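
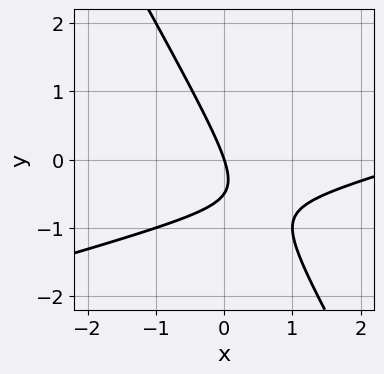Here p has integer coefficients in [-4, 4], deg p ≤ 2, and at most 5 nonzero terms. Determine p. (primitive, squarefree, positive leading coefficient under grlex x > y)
(a) The degree is 2 — the shape is more complex than any degree-1 curve.
(b) Against the integer gridlines: it crosses the x-axis at the gridline x = 0; one y-axis crossing is at y = 0.
(c) The integer polynomial consistent with all of this is the stated p.

x^2 - 3*x*y - 2*y^2 - 3*x - y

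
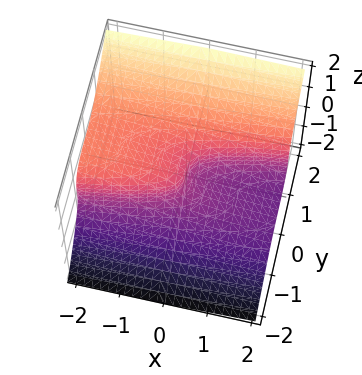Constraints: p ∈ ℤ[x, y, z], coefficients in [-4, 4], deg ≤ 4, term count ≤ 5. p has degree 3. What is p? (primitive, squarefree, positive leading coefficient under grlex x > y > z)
3*y^3 - 3*z^3 - x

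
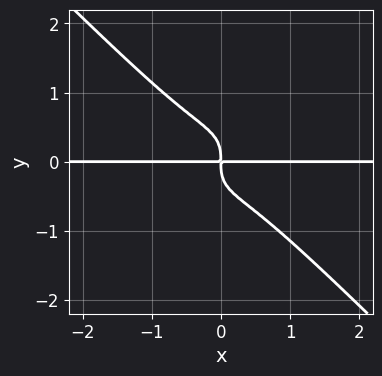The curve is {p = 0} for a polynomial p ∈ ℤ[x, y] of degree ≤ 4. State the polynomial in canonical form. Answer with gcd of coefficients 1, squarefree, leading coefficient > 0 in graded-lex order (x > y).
(a) deg p = 4. No degree-3 curve has this shape.
(b) Checking where it meets the axes: the visible x-axis segment lies entirely on the curve.
(c) Fitting integer coefficients to these (and the overall shape) gives p.

2*x^3*y + 2*y^4 + x*y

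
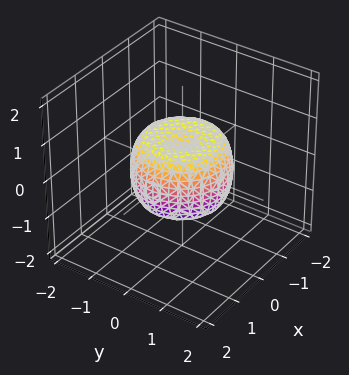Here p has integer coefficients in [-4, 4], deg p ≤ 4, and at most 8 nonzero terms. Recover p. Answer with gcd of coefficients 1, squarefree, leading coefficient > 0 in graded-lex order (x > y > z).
2*x^4 + 4*x^2*y^2 + 2*y^4 - 2*x^2 - 2*y^2 + 2*z^2 - 1

deg p = 4. A generic line meets the surface in up to 4 points.
By symmetry, the surface is invariant under rotation about z: p = q(x² + y², z).
Reading off the gridlines: a circular section at z = 0 has radius between 1 and 2.
Solving for integer coefficients yields p as stated.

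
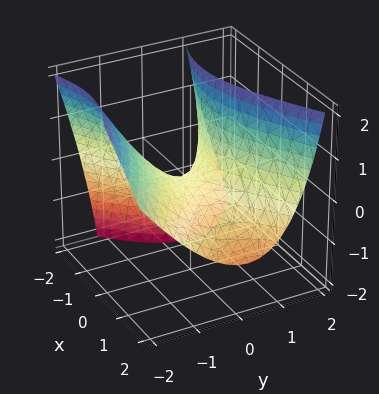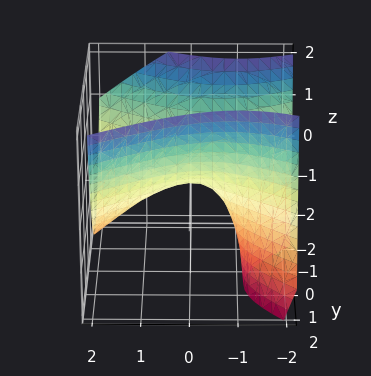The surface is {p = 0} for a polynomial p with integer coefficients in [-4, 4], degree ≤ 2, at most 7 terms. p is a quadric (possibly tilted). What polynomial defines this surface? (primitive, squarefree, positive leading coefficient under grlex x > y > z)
First, deg p = 2. No degree-1 surface has this shape.
Next, checking where it meets the axes: it crosses the x-axis at the gridline x = 0; one y-axis crossing is at y = 0; it crosses the z-axis at the gridline z = 0.
Finally, solving for integer coefficients yields p as stated.

x^2 + x*z - 2*y^2 - y*z + 2*z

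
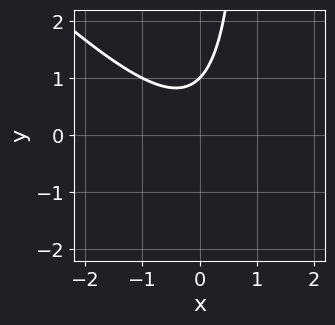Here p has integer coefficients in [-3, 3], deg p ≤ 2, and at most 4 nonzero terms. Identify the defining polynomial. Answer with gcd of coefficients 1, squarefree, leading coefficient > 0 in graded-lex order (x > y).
(a) The degree is 2 — the shape is more complex than any degree-1 curve.
(b) Observable constraints: one y-axis crossing is at y = 1; the curve avoids every integer x-axis point in the box.
(c) Matching integer coefficients to the picture gives p.

x^2 + x*y - y + 1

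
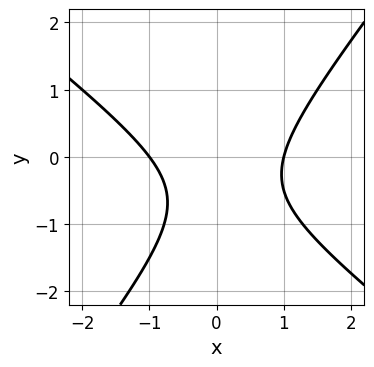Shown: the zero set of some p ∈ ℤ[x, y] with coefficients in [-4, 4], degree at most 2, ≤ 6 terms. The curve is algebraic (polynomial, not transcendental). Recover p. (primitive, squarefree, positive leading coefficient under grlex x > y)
2*x^2 + x*y - 2*y^2 - 2*y - 2

First, degree: a generic line meets the curve in up to 2 points, so deg p = 2.
Next, reading off the gridlines: among the integer gridlines, it crosses the x-axis at x ∈ {-1, 1}; the curve avoids every integer y-axis point in the box.
Finally, matching integer coefficients to the picture gives p.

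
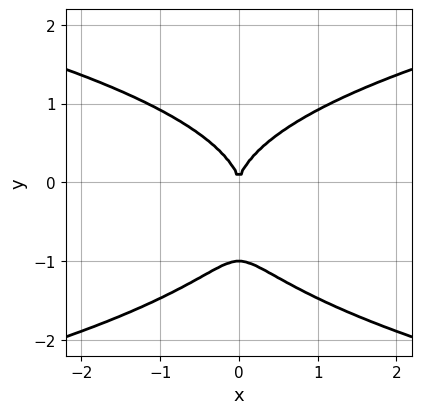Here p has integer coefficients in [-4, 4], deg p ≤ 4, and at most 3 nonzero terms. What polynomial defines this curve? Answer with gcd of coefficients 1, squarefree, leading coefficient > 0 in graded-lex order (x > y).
First, the degree is 4 — the shape is more complex than any degree-3 curve.
Then, symmetries: it's symmetric under x → −x, forcing even powers of x.
Next, against the integer gridlines: it crosses the x-axis at the gridline x = 0; the y-axis gridline crossings are at y ∈ {-1, 0}.
Finally, fitting integer coefficients to these (and the overall shape) gives p.

2*y^4 + 2*y^3 - 3*x^2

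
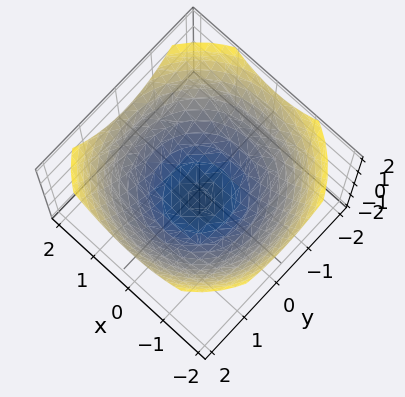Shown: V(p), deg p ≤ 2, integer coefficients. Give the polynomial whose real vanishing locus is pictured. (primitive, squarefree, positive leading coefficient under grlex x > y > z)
x^2 + y^2 - 2*z - 2

Degree: the shape is more complex than any degree-1 surface, so deg p = 2.
By symmetry, the z-axis is an axis of rotation, so x and y enter only as x² + y².
From the visible intercepts: a circular section at z = 0 has radius between 1 and 2; one z-axis crossing is at z = -1.
The integer polynomial consistent with all of this is the stated p.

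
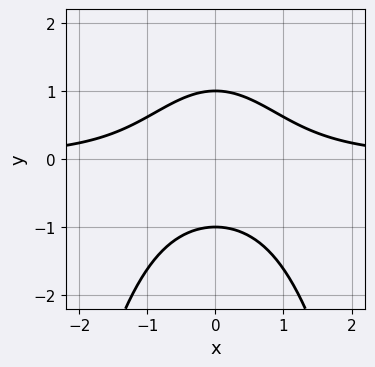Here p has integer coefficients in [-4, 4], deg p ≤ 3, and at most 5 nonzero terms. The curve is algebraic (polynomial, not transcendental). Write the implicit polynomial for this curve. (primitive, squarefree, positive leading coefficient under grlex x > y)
x^2*y + y^2 - 1

1. The degree is 3 — no degree-2 curve has this shape.
2. Symmetries: the x ↦ −x reflection is a symmetry, so x appears only in even powers.
3. Checking where it meets the axes: the curve avoids every integer x-axis point in the box; the y-axis gridline crossings are at y ∈ {-1, 1}.
4. The integer polynomial consistent with all of this is the stated p.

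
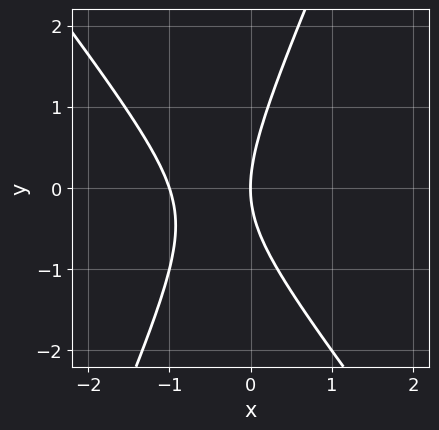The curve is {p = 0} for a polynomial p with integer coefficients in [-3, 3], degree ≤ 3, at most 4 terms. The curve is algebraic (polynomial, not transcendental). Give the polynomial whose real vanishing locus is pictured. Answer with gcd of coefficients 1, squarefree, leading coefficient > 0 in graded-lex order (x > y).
3*x^2 + x*y - y^2 + 3*x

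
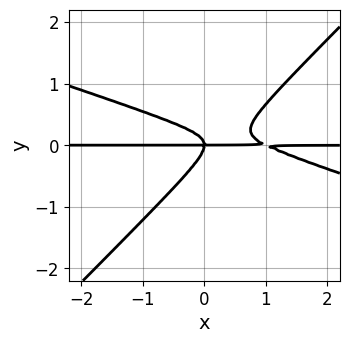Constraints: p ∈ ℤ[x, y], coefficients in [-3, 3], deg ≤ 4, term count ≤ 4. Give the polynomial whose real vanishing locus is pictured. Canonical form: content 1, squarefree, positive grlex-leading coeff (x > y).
x^2*y + 2*x*y^2 - 3*y^3 - x*y

1. Degree: the shape is more complex than any degree-2 curve, so deg p = 3.
2. Reading off the gridlines: it meets the y-axis at y = 0 (among the integer gridlines); the visible x-axis segment lies entirely on the curve.
3. These observations pin down the coefficients.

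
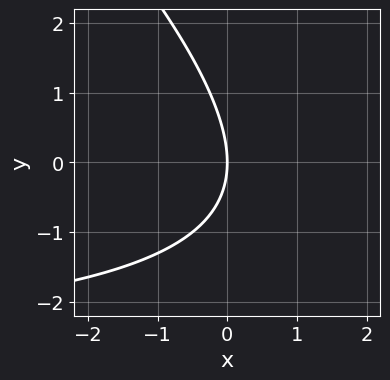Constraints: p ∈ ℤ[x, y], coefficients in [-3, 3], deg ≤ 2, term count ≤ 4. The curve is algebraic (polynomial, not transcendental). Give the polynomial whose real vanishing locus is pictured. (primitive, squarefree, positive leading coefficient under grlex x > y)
(a) The degree is 2 — no degree-1 curve has this shape.
(b) From the axis intercepts and sections: one y-axis crossing is at y = 0; it meets the x-axis at x = 0 (among the integer gridlines).
(c) Matching integer coefficients to the picture gives p.

x*y + y^2 + 3*x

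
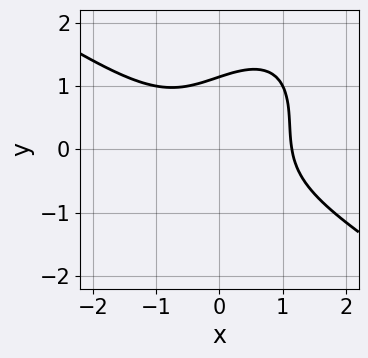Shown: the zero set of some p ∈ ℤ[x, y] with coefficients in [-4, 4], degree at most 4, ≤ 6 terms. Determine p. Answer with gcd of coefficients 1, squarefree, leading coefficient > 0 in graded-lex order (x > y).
2*x^3 + x^2*y - 2*x*y^2 + 2*y^3 - 3

deg p = 3.
The integer polynomial consistent with all of this is the stated p.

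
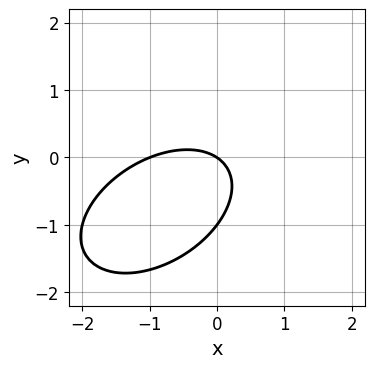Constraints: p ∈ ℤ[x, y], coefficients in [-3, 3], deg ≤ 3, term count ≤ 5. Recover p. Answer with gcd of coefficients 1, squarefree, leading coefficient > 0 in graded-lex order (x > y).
First, the degree is 2 — no degree-1 curve has this shape.
Next, from the axis intercepts and sections: the x-axis gridline crossings are at x ∈ {-1, 0}; among the integer gridlines, it crosses the y-axis at y ∈ {-1, 0}.
Finally, solving for integer coefficients yields p as stated.

2*x^2 - 2*x*y + 3*y^2 + 2*x + 3*y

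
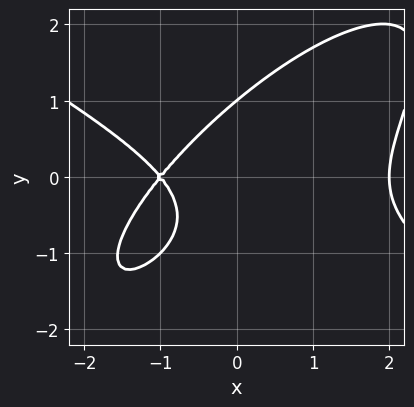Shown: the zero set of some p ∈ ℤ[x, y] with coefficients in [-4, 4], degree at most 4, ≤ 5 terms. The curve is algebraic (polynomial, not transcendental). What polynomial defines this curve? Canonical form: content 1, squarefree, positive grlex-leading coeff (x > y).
1. The degree is 3 — a generic line meets the curve in up to 3 points.
2. From the axis intercepts and sections: one y-axis crossing is at y = 1; the x-axis gridline crossings are at x ∈ {-1, 2}.
3. These observations pin down the coefficients.

x^3 - 2*x*y^2 + 2*y^3 - 3*x - 2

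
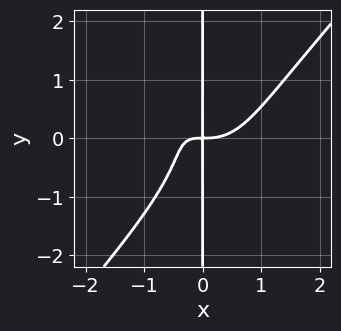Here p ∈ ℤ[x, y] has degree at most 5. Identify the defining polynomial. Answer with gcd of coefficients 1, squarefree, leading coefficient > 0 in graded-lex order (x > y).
First, degree: no degree-3 curve has this shape, so deg p = 4.
Next, against the integer gridlines: the visible y-axis segment lies entirely on the curve.
Finally, putting this together gives p.

3*x^4 - 2*x*y^3 - 3*x^2*y - 2*x*y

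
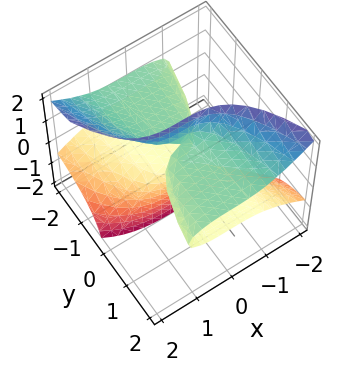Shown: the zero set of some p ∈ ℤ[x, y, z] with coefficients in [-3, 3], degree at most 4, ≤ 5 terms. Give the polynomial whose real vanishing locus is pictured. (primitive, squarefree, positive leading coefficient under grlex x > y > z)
1. Degree: a generic line meets the surface in up to 3 points, so deg p = 3.
2. Observable constraints: every point of the y-axis in the box is on the surface; it crosses the x-axis at the gridline x = 0; every point of the z-axis in the box is on the surface.
3. Fitting integer coefficients to these (and the overall shape) gives p.

x^3 + 3*y*z^2 - 3*y*z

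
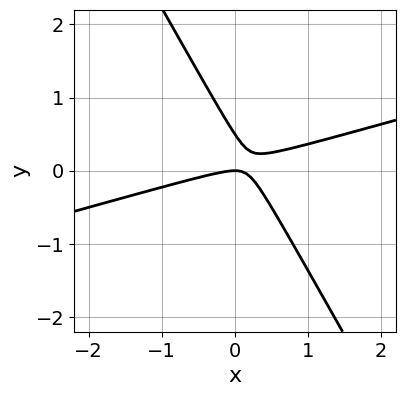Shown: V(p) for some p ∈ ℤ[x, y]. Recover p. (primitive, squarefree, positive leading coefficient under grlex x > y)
The degree is 2 — no degree-1 curve has this shape.
Checking where it meets the axes: it meets the y-axis at y = 0 (among the integer gridlines); one x-axis crossing is at x = 0.
Together with the visible shape, these determine p as stated.

x^2 - 3*x*y - 2*y^2 + y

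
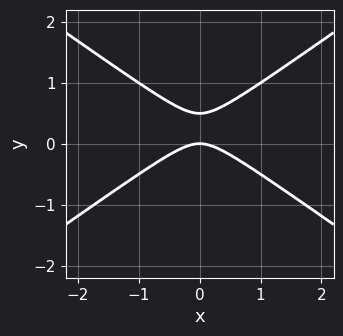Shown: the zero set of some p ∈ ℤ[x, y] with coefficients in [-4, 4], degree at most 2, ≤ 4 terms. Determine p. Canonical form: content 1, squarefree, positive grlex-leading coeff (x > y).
x^2 - 2*y^2 + y

deg p = 2. The shape is more complex than any degree-1 curve.
Symmetries: the x ↦ −x reflection is a symmetry, so x appears only in even powers.
From the axis intercepts and sections: it meets the x-axis at x = 0 (among the integer gridlines); it crosses the y-axis at the gridline y = 0.
Assembling these constraints gives the stated polynomial.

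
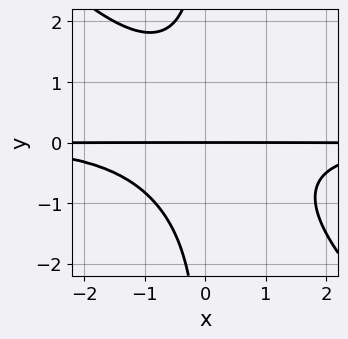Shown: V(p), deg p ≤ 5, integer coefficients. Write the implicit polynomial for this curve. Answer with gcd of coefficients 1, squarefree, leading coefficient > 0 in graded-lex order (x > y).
1. deg p = 4.
2. Against the integer gridlines: the visible x-axis segment lies entirely on the curve; it crosses the y-axis at the gridline y = 0.
3. Solving for integer coefficients yields p as stated.

2*x^2*y^2 + 2*x*y^3 + 3*y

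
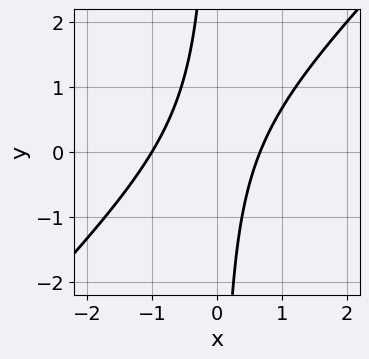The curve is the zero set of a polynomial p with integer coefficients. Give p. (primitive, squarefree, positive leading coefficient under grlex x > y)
(a) deg p = 2.
(b) Against the integer gridlines: it crosses the x-axis at the gridline x = -1; no y-intercept at any integer in the box.
(c) Assembling these constraints gives the stated polynomial.

3*x^2 - 3*x*y + x - 2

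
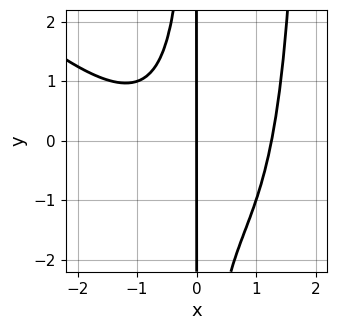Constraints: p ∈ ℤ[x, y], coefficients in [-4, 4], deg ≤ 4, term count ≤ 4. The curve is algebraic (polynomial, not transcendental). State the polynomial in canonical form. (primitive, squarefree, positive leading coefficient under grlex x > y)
x^4 + x^3*y - 2*x^2*y - 2*x

(a) deg p = 4. A generic line meets the curve in up to 4 points.
(b) Reading off the gridlines: one x-axis crossing is at x = 0; the visible y-axis segment lies entirely on the curve.
(c) The integer polynomial consistent with all of this is the stated p.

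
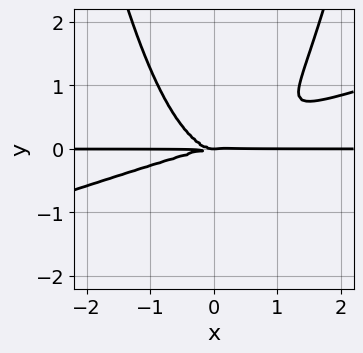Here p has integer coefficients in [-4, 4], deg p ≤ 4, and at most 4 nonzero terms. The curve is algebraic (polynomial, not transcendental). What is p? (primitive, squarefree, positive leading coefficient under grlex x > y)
(a) The degree is 4 — the shape is more complex than any degree-3 curve.
(b) From the visible intercepts: it meets the y-axis at y = 0 (among the integer gridlines); the visible x-axis segment lies entirely on the curve.
(c) Assembling these constraints gives the stated polynomial.

x^3*y - 3*x^2*y^2 + 3*y^3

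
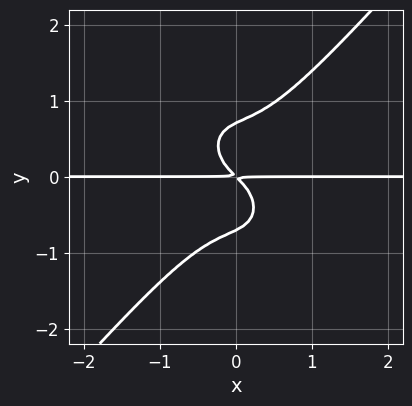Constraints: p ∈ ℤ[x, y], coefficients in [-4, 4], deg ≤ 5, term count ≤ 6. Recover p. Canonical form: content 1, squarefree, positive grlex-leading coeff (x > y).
First, degree: no degree-3 curve has this shape, so deg p = 4.
Next, from the axis intercepts and sections: the visible x-axis segment lies entirely on the curve.
Finally, the integer polynomial consistent with all of this is the stated p.

3*x^3*y - 2*y^4 + x*y + y^2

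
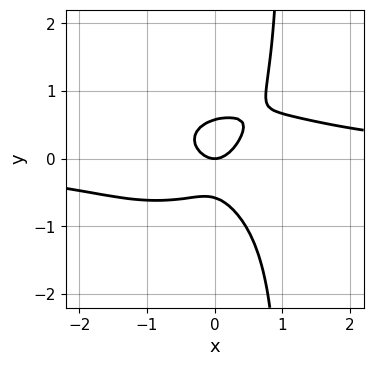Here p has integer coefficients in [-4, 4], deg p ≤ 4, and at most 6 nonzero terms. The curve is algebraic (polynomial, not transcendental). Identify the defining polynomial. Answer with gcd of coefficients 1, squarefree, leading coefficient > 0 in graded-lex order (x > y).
First, degree: the shape is more complex than any degree-3 curve, so deg p = 4.
Next, from the axis intercepts and sections: it crosses the y-axis at the gridline y = 0; it crosses the x-axis at the gridline x = 0.
Finally, putting this together gives p.

2*x^3*y + 3*x*y^3 - 3*y^3 - 2*x^2 + y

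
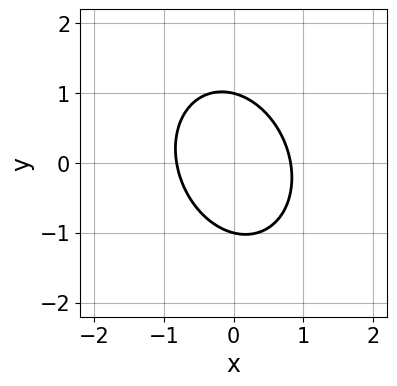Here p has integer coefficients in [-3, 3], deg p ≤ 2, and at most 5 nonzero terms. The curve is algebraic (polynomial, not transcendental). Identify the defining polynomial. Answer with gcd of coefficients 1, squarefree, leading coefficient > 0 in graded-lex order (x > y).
3*x^2 + x*y + 2*y^2 - 2

Degree: a generic line meets the curve in up to 2 points, so deg p = 2.
Reading off the gridlines: among the integer gridlines, it crosses the y-axis at y ∈ {-1, 1}.
The integer polynomial consistent with all of this is the stated p.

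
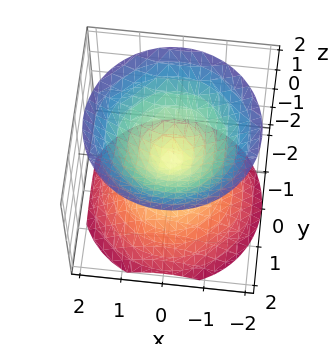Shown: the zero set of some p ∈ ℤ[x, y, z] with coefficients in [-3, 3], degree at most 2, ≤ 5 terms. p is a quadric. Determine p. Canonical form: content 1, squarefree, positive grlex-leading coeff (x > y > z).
x^2 + y^2 - z^2

(a) I count 2 distinct pieces.
(b) deg p = 2.
(c) Symmetries: the z ↦ −z reflection is a symmetry, so z appears only in even powers; every cross-section ⟂ z is a circle, so x, y appear only via x² + y².
(d) Observable constraints: a circular section at z = -1 has radius exactly 1; one x-axis crossing is at x = 0; it crosses the z-axis at the gridline z = 0.
(e) Fitting integer coefficients to these (and the overall shape) gives p.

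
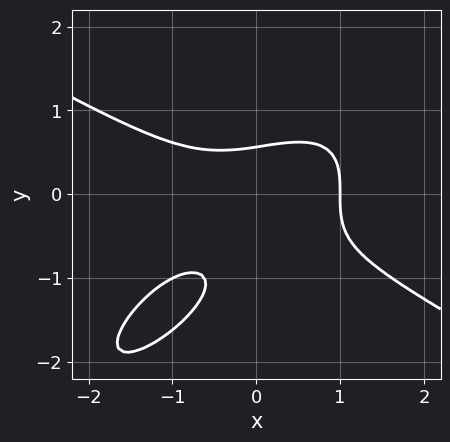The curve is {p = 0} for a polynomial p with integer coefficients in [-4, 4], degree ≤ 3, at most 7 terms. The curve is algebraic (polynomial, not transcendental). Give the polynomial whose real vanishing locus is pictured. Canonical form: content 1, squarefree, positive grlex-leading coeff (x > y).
x^3 - 2*x*y^2 + 2*y^3 + 2*y^2 - 1

First, degree: the shape is more complex than any degree-2 curve, so deg p = 3.
Next, checking where it meets the axes: it crosses the x-axis at the gridline x = 1.
Finally, matching integer coefficients to the picture gives p.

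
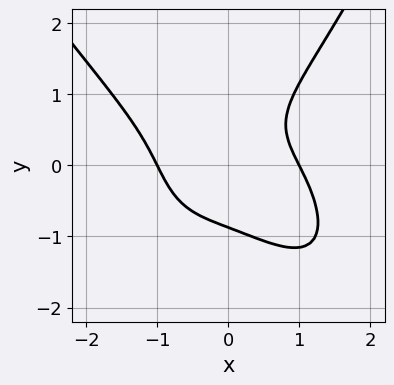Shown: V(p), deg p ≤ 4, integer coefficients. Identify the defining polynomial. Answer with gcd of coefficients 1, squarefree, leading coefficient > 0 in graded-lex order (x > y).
2*x^4 + x^3*y - 3*y^3 + 3*x*y - 2

deg p = 4.
Reading off the gridlines: among the integer gridlines, it crosses the x-axis at x ∈ {-1, 1}.
Fitting integer coefficients to these (and the overall shape) gives p.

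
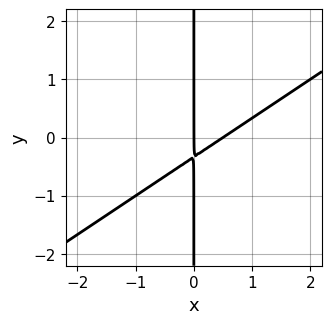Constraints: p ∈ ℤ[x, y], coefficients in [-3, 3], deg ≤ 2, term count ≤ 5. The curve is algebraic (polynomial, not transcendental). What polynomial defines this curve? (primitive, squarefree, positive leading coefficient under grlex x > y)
2*x^2 - 3*x*y - x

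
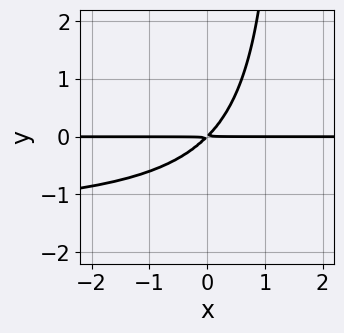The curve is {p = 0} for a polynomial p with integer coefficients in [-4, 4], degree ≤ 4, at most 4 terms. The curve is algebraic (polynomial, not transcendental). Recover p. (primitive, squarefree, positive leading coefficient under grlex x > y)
2*x*y^2 + 3*x*y - 3*y^2

The degree is 3 — no degree-2 curve has this shape.
From the visible intercepts: the visible x-axis segment lies entirely on the curve.
Matching integer coefficients to the picture gives p.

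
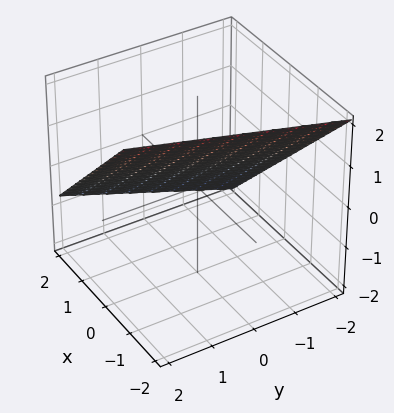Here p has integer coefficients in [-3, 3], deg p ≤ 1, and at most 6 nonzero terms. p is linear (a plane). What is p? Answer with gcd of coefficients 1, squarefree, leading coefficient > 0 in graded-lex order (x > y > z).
3*x - y + 3*z - 2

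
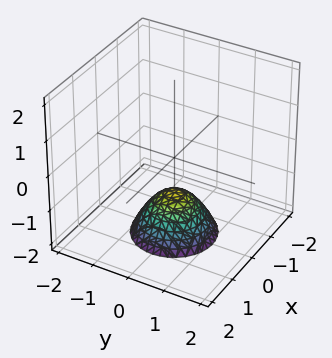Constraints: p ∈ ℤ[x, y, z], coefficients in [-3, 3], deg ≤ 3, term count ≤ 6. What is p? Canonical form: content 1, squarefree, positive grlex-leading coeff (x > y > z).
First, the degree is 2 — no degree-1 surface has this shape.
Next, by symmetry, the z-axis is an axis of rotation, so x and y enter only as x² + y².
Then, from the axis intercepts and sections: the surface avoids every integer y-axis point in the box; no x-intercept at any integer in the box; it meets the z-axis at z = -1 (among the integer gridlines).
Finally, fitting integer coefficients to these (and the overall shape) gives p.

x^2 + y^2 + z + 1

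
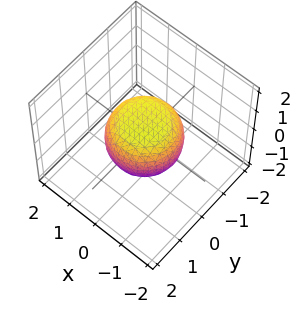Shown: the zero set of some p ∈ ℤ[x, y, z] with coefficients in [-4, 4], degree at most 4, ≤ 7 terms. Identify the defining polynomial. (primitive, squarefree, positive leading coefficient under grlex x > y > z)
(a) deg p = 4. A generic line meets the surface in up to 4 points.
(b) Symmetries: every cross-section ⟂ z is a circle, so x, y appear only via x² + y².
(c) Checking where it meets the axes: a circular section at z = 0 has radius between 1 and 2.
(d) Fitting integer coefficients to these (and the overall shape) gives p.

2*x^4 + 4*x^2*y^2 + 2*y^4 - x^2 - y^2 + 3*z^2 - 2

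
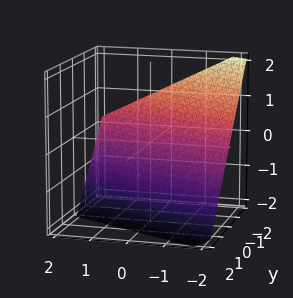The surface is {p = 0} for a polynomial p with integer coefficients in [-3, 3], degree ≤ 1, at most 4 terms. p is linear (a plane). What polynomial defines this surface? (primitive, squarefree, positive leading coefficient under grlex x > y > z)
The degree is 1 — every cross-section is a straight line — this is a plane.
Against the integer gridlines: it meets the y-axis at y = -1 (among the integer gridlines); it meets the z-axis at z = -1 (among the integer gridlines); it meets the x-axis at x = -2 (among the integer gridlines).
Solving for integer coefficients yields p as stated.

x + 2*y + 2*z + 2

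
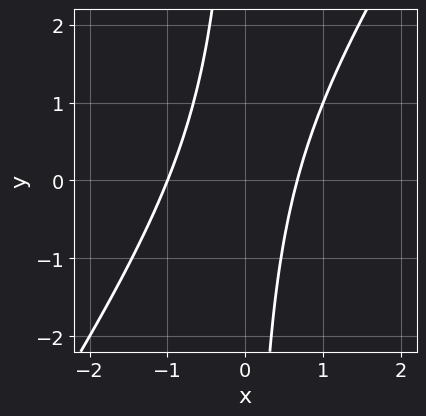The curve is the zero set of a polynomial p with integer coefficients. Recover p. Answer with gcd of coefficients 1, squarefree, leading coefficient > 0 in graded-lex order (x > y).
1. deg p = 2.
2. From the axis intercepts and sections: it crosses the x-axis at the gridline x = -1; no y-intercept at any integer in the box.
3. Putting this together gives p.

3*x^2 - 2*x*y + x - 2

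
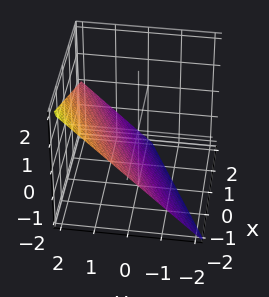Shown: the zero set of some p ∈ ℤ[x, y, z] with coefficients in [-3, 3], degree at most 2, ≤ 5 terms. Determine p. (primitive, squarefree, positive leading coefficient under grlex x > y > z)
x - 2*y + 2*z + 2

First, degree: the surface is flat (a plane), so deg p = 1.
Then, from the visible intercepts: it crosses the z-axis at the gridline z = -1; it meets the y-axis at y = 1 (among the integer gridlines).
Finally, assembling these constraints gives the stated polynomial. Check: (-2, 0, 0) on the x-axis lies on the surface, and p(-2, 0, 0) = 0. ✓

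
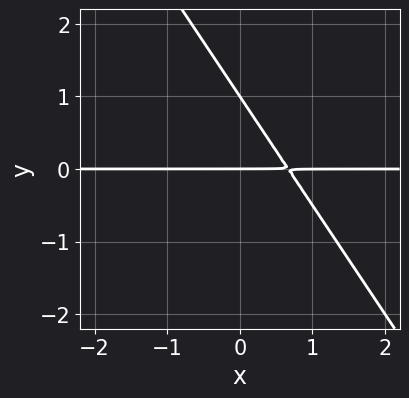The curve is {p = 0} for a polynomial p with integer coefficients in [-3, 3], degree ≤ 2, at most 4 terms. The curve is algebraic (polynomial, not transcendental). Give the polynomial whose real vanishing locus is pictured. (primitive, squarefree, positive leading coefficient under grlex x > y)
(a) The degree is 2 — the shape is more complex than any degree-1 curve.
(b) Reading off the gridlines: among the integer gridlines, it crosses the y-axis at y ∈ {0, 1}; every point of the x-axis in the box is on the curve.
(c) Fitting integer coefficients to these (and the overall shape) gives p.

3*x*y + 2*y^2 - 2*y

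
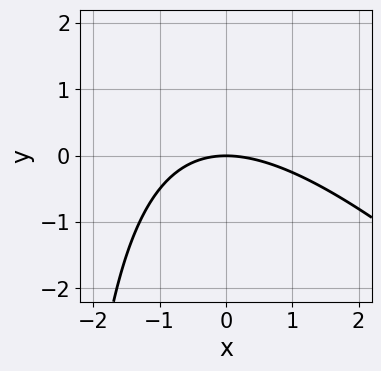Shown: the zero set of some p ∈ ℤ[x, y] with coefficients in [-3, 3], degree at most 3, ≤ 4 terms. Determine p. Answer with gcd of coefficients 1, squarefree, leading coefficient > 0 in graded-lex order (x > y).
1. Degree: no degree-1 curve has this shape, so deg p = 2.
2. From the axis intercepts and sections: one x-axis crossing is at x = 0; one y-axis crossing is at y = 0.
3. Together with the visible shape, these determine p as stated.

x^2 + x*y + 3*y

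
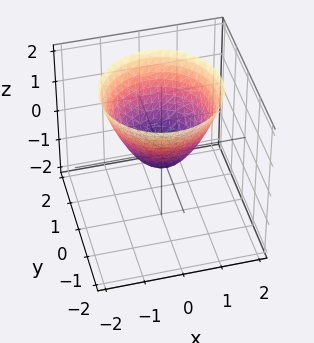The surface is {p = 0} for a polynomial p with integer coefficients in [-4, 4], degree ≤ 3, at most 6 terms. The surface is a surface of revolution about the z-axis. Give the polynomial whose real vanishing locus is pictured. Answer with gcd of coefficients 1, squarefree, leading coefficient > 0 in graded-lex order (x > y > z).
3*x^2 + 3*y^2 - 3*z - 1

First, deg p = 2.
Then, by symmetry, every cross-section ⟂ z is a circle, so x, y appear only via x² + y².
Then, from the axis intercepts and sections: a circular section at z = 1 has radius between 1 and 2.
Finally, the integer polynomial consistent with all of this is the stated p.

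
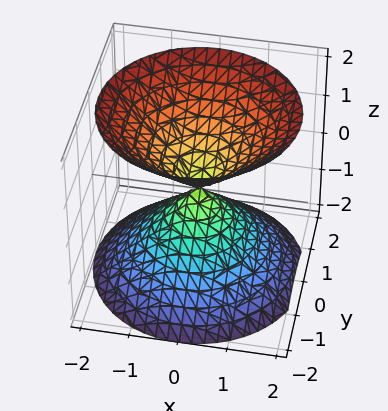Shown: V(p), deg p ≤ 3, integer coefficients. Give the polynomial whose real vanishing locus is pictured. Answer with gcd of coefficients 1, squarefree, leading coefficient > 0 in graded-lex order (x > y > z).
First, the picture has 2 separate pieces.
Then, degree: two nappes meeting at a single point; a quadric, so deg p = 2.
Next, symmetries: the z ↦ −z reflection is a symmetry, so z appears only in even powers; the z-axis is an axis of rotation, so x and y enter only as x² + y².
Then, reading off the gridlines: one z-axis crossing is at z = 0; a circular section at z = 1 has radius exactly 1.
Finally, fitting integer coefficients to these (and the overall shape) gives p.

x^2 + y^2 - z^2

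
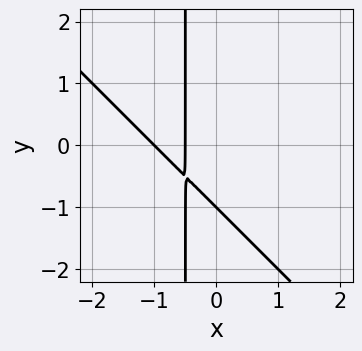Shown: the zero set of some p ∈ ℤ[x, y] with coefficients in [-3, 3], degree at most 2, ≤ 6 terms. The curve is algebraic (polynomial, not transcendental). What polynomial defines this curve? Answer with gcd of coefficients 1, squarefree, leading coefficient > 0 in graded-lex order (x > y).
First, deg p = 2. A generic line meets the curve in up to 2 points.
Next, against the integer gridlines: it meets the y-axis at y = -1 (among the integer gridlines); one x-axis crossing is at x = -1.
Finally, the integer polynomial consistent with all of this is the stated p.

2*x^2 + 2*x*y + 3*x + y + 1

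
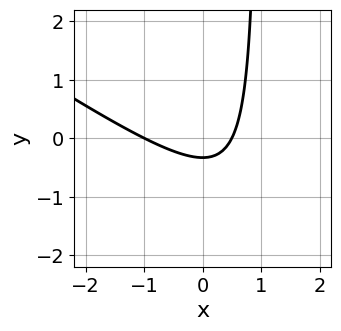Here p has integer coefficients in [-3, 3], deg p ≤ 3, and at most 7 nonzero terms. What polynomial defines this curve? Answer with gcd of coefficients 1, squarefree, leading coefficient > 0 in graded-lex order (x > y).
2*x^2 + 3*x*y + x - 3*y - 1

1. deg p = 2.
2. Against the integer gridlines: it meets the x-axis at x = -1 (among the integer gridlines).
3. Assembling these constraints gives the stated polynomial.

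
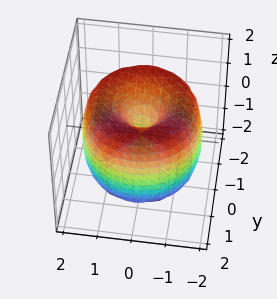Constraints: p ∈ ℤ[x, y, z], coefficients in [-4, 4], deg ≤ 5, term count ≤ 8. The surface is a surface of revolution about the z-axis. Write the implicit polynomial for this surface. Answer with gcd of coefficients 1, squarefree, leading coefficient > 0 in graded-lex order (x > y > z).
(a) The degree is 4 — no degree-3 surface has this shape.
(b) Symmetries: the surface is invariant under rotation about z: p = q(x² + y², z).
(c) Reading off the gridlines: one z-axis crossing is at z = 0; it meets the y-axis at y = 0 (among the integer gridlines).
(d) Fitting integer coefficients to these (and the overall shape) gives p.

x^4 + 2*x^2*y^2 + y^4 - 3*x^2 - 3*y^2 + z^2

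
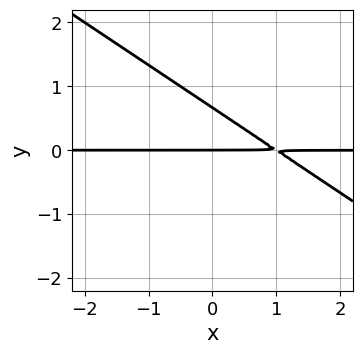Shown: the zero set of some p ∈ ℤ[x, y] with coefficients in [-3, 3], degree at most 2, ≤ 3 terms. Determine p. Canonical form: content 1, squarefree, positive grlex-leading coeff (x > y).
2*x*y + 3*y^2 - 2*y

(a) Degree: the shape is more complex than any degree-1 curve, so deg p = 2.
(b) Reading off the gridlines: the visible x-axis segment lies entirely on the curve; it crosses the y-axis at the gridline y = 0.
(c) These observations pin down the coefficients.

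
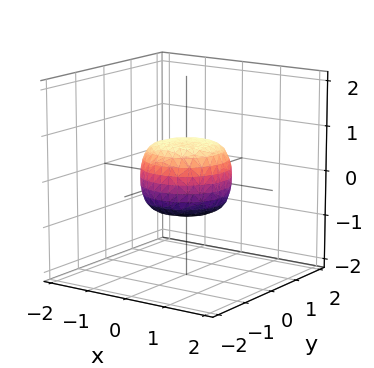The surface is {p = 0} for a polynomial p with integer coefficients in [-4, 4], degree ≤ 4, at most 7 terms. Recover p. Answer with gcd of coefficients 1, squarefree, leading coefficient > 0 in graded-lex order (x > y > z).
2*x^4 + 4*x^2*y^2 + 2*y^4 - x^2 - y^2 + 2*z^2 - 1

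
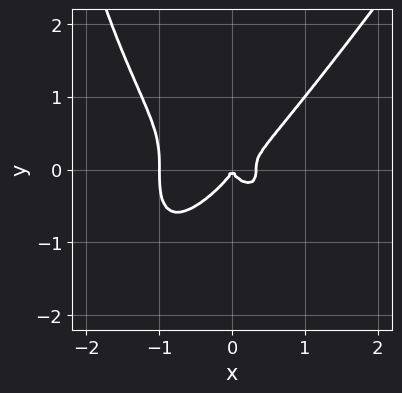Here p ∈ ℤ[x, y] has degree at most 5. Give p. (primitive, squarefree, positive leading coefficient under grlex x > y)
3*x^4 - x*y^3 + 2*x^3 - 3*y^3 - x^2

deg p = 4. No degree-3 curve has this shape.
From the visible intercepts: the x-axis gridline crossings are at x ∈ {-1, 0}; it meets the y-axis at y = 0 (among the integer gridlines).
Assembling these constraints gives the stated polynomial.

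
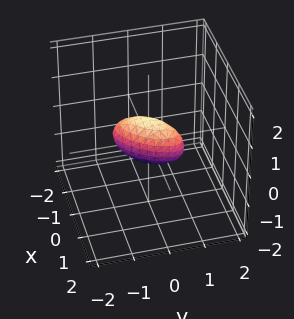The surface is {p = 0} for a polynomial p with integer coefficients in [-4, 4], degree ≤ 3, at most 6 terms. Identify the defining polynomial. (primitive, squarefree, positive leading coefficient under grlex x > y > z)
3*x^2 - 3*x*y + 2*y^2 + 2*z^2 - 1

1. deg p = 2.
2. Solving for integer coefficients yields p as stated.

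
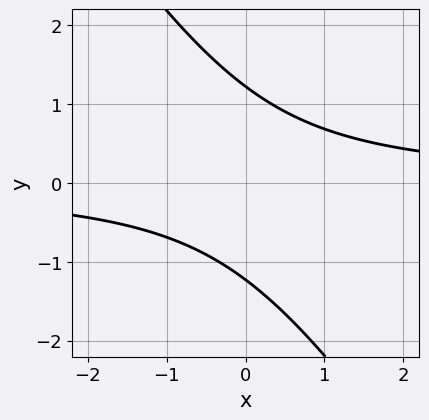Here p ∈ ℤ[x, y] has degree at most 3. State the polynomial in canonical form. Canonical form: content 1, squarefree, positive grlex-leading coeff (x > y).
Degree: a generic line meets the curve in up to 2 points, so deg p = 2.
Against the integer gridlines: it misses every integer gridline on the x-axis.
Matching integer coefficients to the picture gives p.

3*x*y + 2*y^2 - 3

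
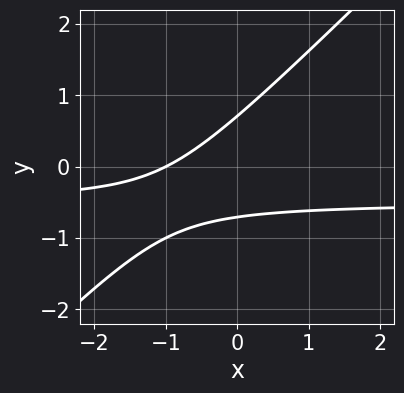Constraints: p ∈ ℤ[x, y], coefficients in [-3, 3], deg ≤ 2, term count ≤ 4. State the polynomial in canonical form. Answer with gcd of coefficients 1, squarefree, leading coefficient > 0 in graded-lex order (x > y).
2*x*y - 2*y^2 + x + 1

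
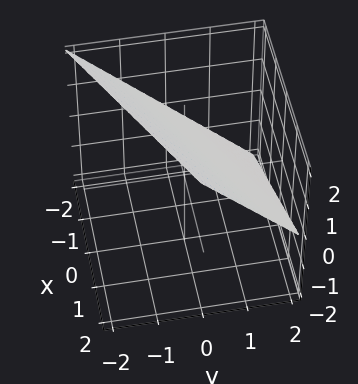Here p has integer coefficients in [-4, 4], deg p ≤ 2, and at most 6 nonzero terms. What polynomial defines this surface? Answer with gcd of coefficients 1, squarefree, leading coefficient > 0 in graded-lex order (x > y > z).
First, the degree is 1 — every cross-section is a straight line — this is a plane.
Next, reading off the gridlines: it meets the x-axis at x = -2 (among the integer gridlines); one z-axis crossing is at z = 1; one y-axis crossing is at y = 1.
Finally, the integer polynomial consistent with all of this is the stated p.

x - 2*y - 2*z + 2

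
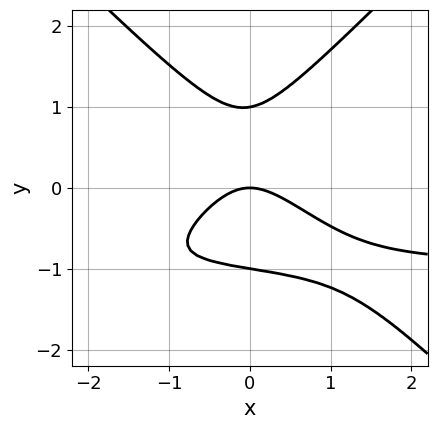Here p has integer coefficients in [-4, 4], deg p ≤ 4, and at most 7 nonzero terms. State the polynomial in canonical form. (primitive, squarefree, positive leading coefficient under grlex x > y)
(a) The degree is 3 — the shape is more complex than any degree-2 curve.
(b) From the axis intercepts and sections: it crosses the x-axis at the gridline x = 0; among the integer gridlines, it crosses the y-axis at y ∈ {-1, 0, 1}.
(c) Matching integer coefficients to the picture gives p.

3*x^2*y - 3*y^3 + 3*x^2 + x*y + 3*y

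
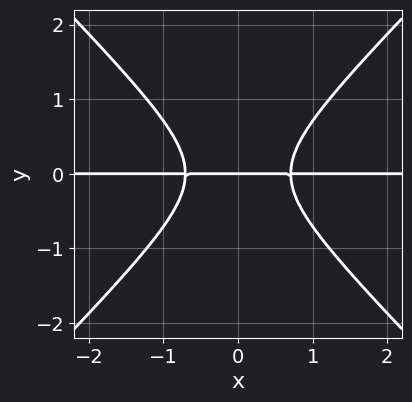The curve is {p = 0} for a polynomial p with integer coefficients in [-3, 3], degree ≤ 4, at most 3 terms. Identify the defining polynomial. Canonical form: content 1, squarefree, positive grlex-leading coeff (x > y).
The degree is 3 — the shape is more complex than any degree-2 curve.
Symmetries: the x ↦ −x reflection is a symmetry, so x appears only in even powers.
Checking where it meets the axes: it crosses the y-axis at the gridline y = 0; every point of the x-axis in the box is on the curve.
Solving for integer coefficients yields p as stated.

2*x^2*y - 2*y^3 - y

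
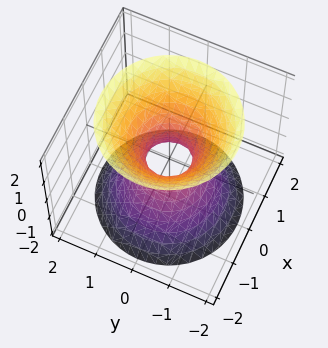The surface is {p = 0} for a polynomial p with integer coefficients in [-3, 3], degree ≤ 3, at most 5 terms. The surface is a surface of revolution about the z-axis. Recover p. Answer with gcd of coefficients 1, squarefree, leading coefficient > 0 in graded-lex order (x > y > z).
(a) Degree: a generic line meets the surface in up to 2 points, so deg p = 2.
(b) By symmetry, the surface is invariant under rotation about z: p = q(x² + y², z).
(c) Reading off the gridlines: no z-intercept at any integer in the box; a circular section at z = 0 has radius between 0 and 1.
(d) Solving for integer coefficients yields p as stated.

3*x^2 + 3*y^2 - 2*z^2 - 1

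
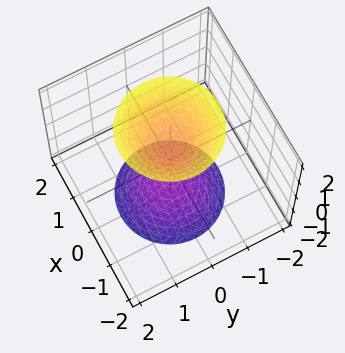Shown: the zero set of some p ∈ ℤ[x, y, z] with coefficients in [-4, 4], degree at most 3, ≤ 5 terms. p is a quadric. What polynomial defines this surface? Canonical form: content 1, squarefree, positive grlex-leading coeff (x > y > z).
2*x^2 + 2*y^2 - z^2 + 1

1. The picture has 2 separate pieces. Treating them together as one polynomial.
2. deg p = 2. Two sheets facing apart; a quadric.
3. Symmetries: the z ↦ −z reflection is a symmetry, so z appears only in even powers; the surface is invariant under rotation about z: p = q(x² + y², z).
4. Checking where it meets the axes: the z-axis gridline crossings are at z ∈ {-1, 1}; no x-intercept at any integer in the box; the surface avoids every integer y-axis point in the box; a circular section at z = 2 has radius between 1 and 2.
5. Fitting integer coefficients to these (and the overall shape) gives p.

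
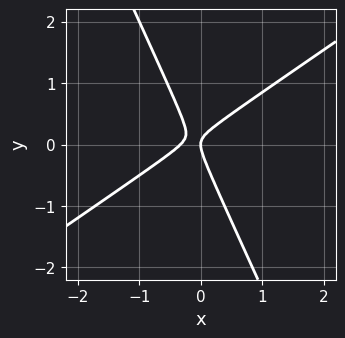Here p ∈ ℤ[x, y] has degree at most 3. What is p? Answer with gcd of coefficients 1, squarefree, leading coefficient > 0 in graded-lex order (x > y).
3*x^2 - 3*x*y - 2*y^2 + x

1. The degree is 2 — a generic line meets the curve in up to 2 points.
2. From the visible intercepts: it crosses the x-axis at the gridline x = 0; one y-axis crossing is at y = 0.
3. The integer polynomial consistent with all of this is the stated p.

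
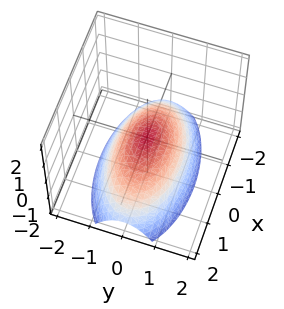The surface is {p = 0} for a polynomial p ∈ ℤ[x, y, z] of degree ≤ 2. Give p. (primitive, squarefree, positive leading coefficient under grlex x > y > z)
First, the degree is 2 — a paraboloid; a quadric.
Then, symmetries: mirror symmetry x ↦ −x ⇒ only even powers of x; the y ↦ −y reflection is a symmetry, so y appears only in even powers.
Then, against the integer gridlines: one z-axis crossing is at z = 0; it crosses the y-axis at the gridline y = 0.
Finally, these observations pin down the coefficients.

x^2 + 3*y^2 + 3*z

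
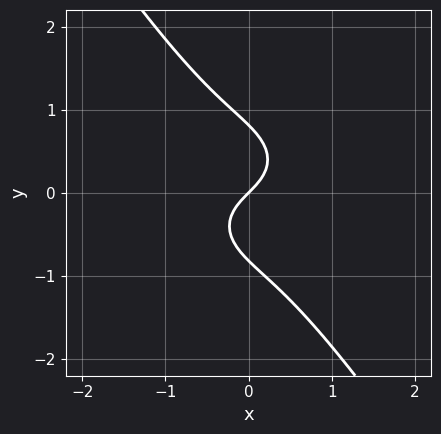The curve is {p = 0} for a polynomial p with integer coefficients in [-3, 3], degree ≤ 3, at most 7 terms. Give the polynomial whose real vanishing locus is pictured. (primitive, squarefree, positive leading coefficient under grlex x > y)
1. The degree is 3 — the shape is more complex than any degree-2 curve.
2. Observable constraints: it crosses the x-axis at the gridline x = 0; one y-axis crossing is at y = 0.
3. Matching integer coefficients to the picture gives p.

3*x^3 + 3*x*y^2 + 3*y^3 + 2*x - 2*y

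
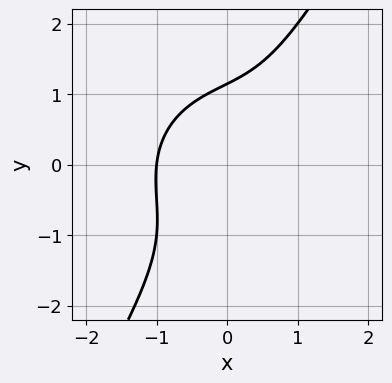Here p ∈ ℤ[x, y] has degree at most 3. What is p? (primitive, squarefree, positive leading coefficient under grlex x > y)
(a) The degree is 3 — no degree-2 curve has this shape.
(b) From the axis intercepts and sections: one x-axis crossing is at x = -1.
(c) Matching integer coefficients to the picture gives p.

3*x^3 - x^2*y + 3*x*y^2 - 2*y^3 + 3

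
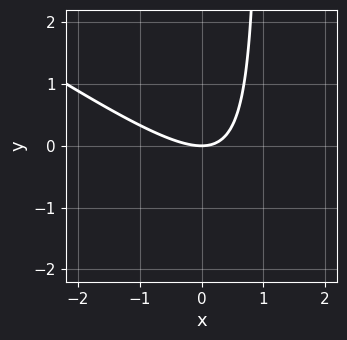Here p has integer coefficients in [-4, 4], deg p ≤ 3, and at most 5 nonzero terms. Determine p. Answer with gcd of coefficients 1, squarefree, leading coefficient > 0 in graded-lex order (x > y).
2*x^2 + 3*x*y - 3*y

First, deg p = 2. The shape is more complex than any degree-1 curve.
Then, against the integer gridlines: one x-axis crossing is at x = 0; it meets the y-axis at y = 0 (among the integer gridlines).
Finally, the integer polynomial consistent with all of this is the stated p.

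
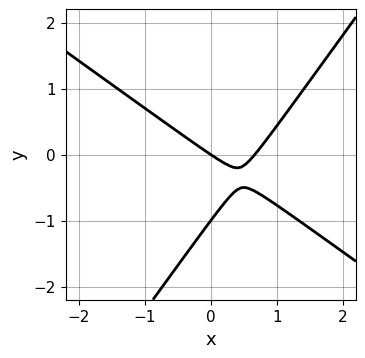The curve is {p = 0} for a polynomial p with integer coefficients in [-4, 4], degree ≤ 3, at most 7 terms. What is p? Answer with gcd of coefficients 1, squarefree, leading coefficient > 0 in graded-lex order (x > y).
3*x^2 + 2*x*y - 3*y^2 - 2*x - 3*y

First, the degree is 2 — a generic line meets the curve in up to 2 points.
Then, from the visible intercepts: the y-axis gridline crossings are at y ∈ {-1, 0}; it meets the x-axis at x = 0 (among the integer gridlines).
Finally, these observations pin down the coefficients.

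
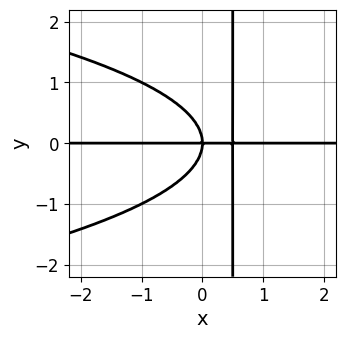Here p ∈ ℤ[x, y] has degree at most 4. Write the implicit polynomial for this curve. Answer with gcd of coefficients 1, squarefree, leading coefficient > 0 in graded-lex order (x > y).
First, degree: no degree-3 curve has this shape, so deg p = 4.
Then, checking where it meets the axes: it crosses the y-axis at the gridline y = 0; the visible x-axis segment lies entirely on the curve.
Finally, putting this together gives p.

2*x*y^3 + 2*x^2*y - y^3 - x*y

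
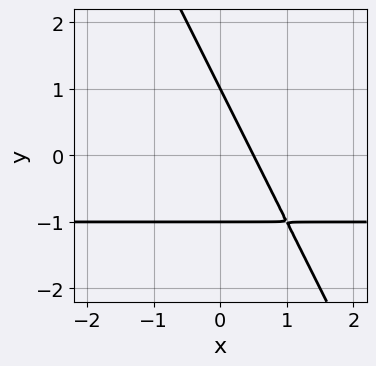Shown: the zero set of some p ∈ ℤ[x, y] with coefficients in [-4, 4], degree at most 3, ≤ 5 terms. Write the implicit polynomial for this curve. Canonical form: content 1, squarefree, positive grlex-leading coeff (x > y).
2*x*y + y^2 + 2*x - 1

1. deg p = 2. No degree-1 curve has this shape.
2. Observable constraints: the y-axis gridline crossings are at y ∈ {-1, 1}.
3. These observations pin down the coefficients.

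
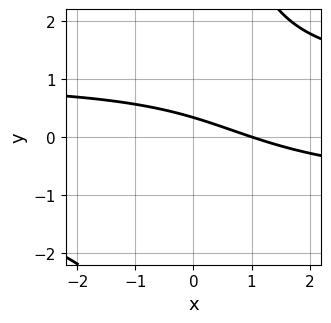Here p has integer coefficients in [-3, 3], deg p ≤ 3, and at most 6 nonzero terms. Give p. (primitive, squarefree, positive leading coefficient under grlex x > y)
1. The degree is 3 — a generic line meets the curve in up to 3 points.
2. Observable constraints: one x-axis crossing is at x = 1.
3. The integer polynomial consistent with all of this is the stated p.

x*y^2 - x - 3*y + 1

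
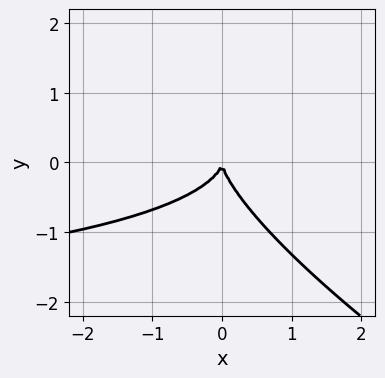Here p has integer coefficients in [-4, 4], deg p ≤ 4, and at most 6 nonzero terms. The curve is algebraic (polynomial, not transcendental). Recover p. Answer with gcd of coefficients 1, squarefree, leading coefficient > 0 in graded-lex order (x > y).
1. deg p = 3.
2. Checking where it meets the axes: it meets the x-axis at x = 0 (among the integer gridlines); it meets the y-axis at y = 0 (among the integer gridlines).
3. Fitting integer coefficients to these (and the overall shape) gives p.

x^2*y + 3*x*y^2 + 3*y^3 + 3*x^2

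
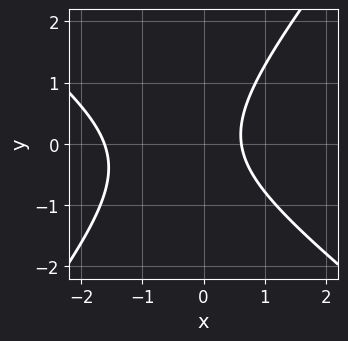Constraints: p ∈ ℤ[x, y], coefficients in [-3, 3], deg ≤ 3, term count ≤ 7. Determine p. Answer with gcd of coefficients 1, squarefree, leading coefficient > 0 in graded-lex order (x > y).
2*x^2 + x*y - 2*y^2 + 2*x - 2

(a) deg p = 2.
(b) From the visible intercepts: it misses every integer gridline on the y-axis.
(c) Assembling these constraints gives the stated polynomial.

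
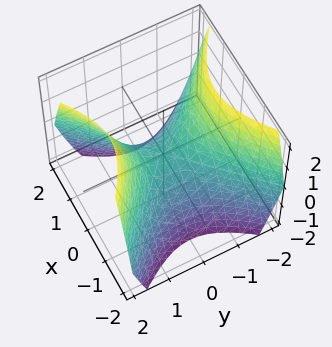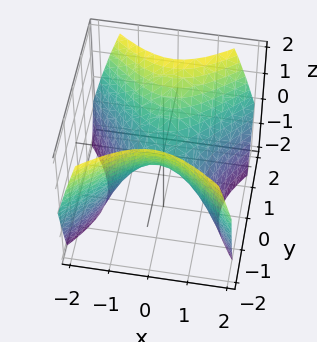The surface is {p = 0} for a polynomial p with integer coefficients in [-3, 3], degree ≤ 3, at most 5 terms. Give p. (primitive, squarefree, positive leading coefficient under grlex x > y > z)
Degree: a hyperbolic paraboloid; a quadric, so deg p = 2.
Symmetries: mirror symmetry y ↦ −y ⇒ only even powers of y; the x ↦ −x reflection is a symmetry, so x appears only in even powers.
From the visible intercepts: one y-axis crossing is at y = 0; one x-axis crossing is at x = 0.
Assembling these constraints gives the stated polynomial.

x^2 - y^2 + z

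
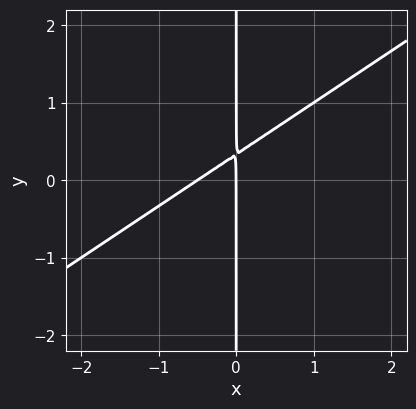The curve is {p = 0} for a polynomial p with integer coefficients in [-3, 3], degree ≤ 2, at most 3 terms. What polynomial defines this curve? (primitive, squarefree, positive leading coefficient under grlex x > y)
1. deg p = 2.
2. Observable constraints: it crosses the x-axis at the gridline x = 0; every point of the y-axis in the box is on the curve.
3. Fitting integer coefficients to these (and the overall shape) gives p.

2*x^2 - 3*x*y + x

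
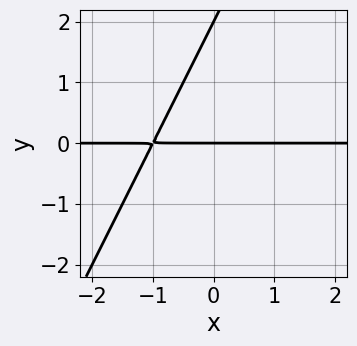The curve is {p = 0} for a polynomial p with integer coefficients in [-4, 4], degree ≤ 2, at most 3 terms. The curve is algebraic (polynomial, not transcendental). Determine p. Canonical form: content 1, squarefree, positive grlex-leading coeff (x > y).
2*x*y - y^2 + 2*y

Degree: the shape is more complex than any degree-1 curve, so deg p = 2.
Reading off the gridlines: every point of the x-axis in the box is on the curve; the y-axis gridline crossings are at y ∈ {0, 2}.
Solving for integer coefficients yields p as stated.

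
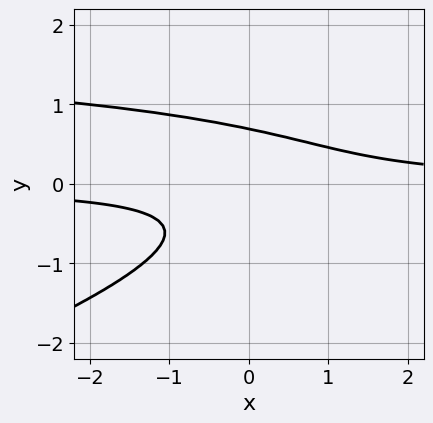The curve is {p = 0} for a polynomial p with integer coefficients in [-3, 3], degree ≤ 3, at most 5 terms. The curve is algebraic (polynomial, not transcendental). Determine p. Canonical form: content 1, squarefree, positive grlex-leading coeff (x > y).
x*y^2 - 3*y^3 - 2*x*y + 1

(a) Degree: no degree-2 curve has this shape, so deg p = 3.
(b) Checking where it meets the axes: the curve avoids every integer x-axis point in the box.
(c) Putting this together gives p.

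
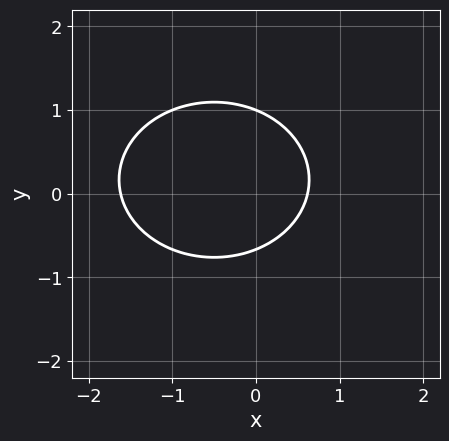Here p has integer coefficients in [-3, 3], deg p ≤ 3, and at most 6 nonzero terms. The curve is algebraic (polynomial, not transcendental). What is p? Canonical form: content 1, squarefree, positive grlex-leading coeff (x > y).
2*x^2 + 3*y^2 + 2*x - y - 2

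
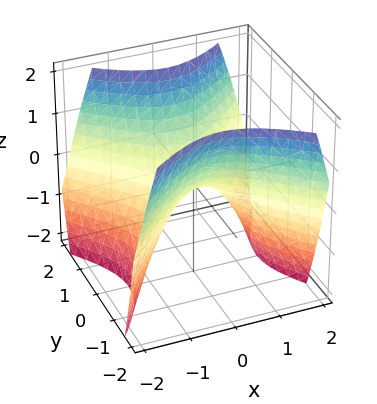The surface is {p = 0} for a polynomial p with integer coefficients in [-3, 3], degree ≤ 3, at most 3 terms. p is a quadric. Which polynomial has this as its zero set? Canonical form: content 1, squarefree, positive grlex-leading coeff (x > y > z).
First, deg p = 2.
Next, symmetries: mirror symmetry x ↦ −x ⇒ only even powers of x; mirror symmetry y ↦ −y ⇒ only even powers of y.
Then, against the integer gridlines: one z-axis crossing is at z = 0; it meets the y-axis at y = 0 (among the integer gridlines); it crosses the x-axis at the gridline x = 0.
Finally, the integer polynomial consistent with all of this is the stated p.

x^2 - y^2 + z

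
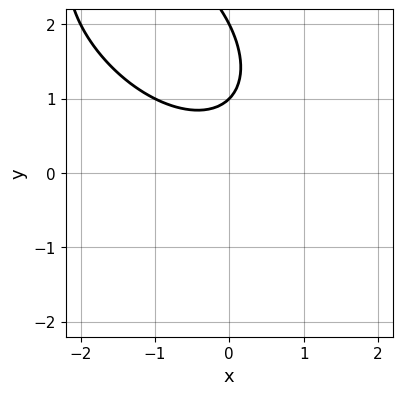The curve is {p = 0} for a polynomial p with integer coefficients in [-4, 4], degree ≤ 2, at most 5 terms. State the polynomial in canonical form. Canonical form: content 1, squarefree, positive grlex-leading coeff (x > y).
(a) The degree is 2 — no degree-1 curve has this shape.
(b) Checking where it meets the axes: among the integer gridlines, it crosses the y-axis at y ∈ {1, 2}; no x-intercept at any integer in the box.
(c) The integer polynomial consistent with all of this is the stated p.

x^2 + x*y + y^2 - 3*y + 2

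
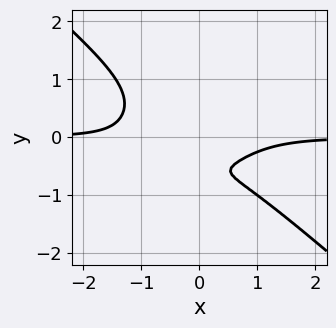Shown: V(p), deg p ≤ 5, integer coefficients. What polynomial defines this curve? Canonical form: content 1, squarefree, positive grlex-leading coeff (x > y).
2*x^3*y + 3*y^4 + 2*y + 1

deg p = 4. The shape is more complex than any degree-3 curve.
Observable constraints: the curve avoids every integer x-axis point in the box; no y-intercept at any integer in the box.
The integer polynomial consistent with all of this is the stated p.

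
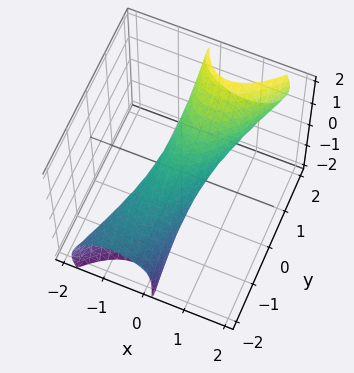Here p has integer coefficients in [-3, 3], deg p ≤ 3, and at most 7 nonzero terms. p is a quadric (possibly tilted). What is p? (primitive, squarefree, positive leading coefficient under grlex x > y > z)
deg p = 2. No degree-1 surface has this shape.
Checking where it meets the axes: among the integer gridlines, it crosses the y-axis at y ∈ {-1, 1}.
Assembling these constraints gives the stated polynomial.

3*x^2 - 2*x*y + y^2 - 3*y*z + 2*z^2 - 1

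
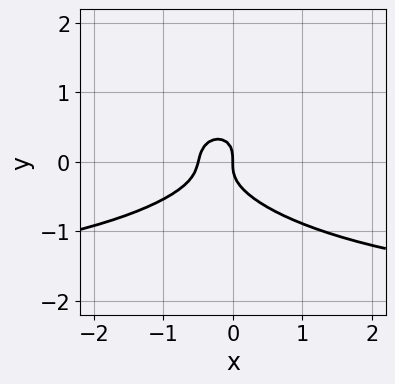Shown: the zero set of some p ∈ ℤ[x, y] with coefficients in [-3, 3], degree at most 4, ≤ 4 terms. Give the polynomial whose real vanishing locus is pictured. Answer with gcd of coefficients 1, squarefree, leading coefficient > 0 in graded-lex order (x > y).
x^2*y + 3*y^3 + 2*x^2 + x

First, deg p = 3.
Then, observable constraints: one y-axis crossing is at y = 0; one x-axis crossing is at x = 0.
Finally, fitting integer coefficients to these (and the overall shape) gives p.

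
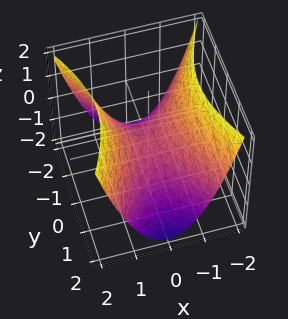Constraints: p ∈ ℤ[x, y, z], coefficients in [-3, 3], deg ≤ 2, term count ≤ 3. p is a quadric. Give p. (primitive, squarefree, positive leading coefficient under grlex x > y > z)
2*x^2 - y^2 - 2*z

1. The degree is 2 — a hyperbolic paraboloid; a quadric.
2. Symmetries: mirror symmetry x ↦ −x ⇒ only even powers of x; mirror symmetry y ↦ −y ⇒ only even powers of y.
3. Checking where it meets the axes: it crosses the x-axis at the gridline x = 0; one z-axis crossing is at z = 0.
4. These observations pin down the coefficients.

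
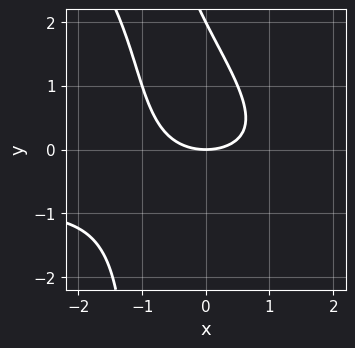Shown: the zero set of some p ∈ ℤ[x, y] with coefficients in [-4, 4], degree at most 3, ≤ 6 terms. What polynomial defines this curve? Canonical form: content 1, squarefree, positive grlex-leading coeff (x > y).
x^2*y + x*y^2 + x^2 + y^2 - 2*y

(a) deg p = 3.
(b) Against the integer gridlines: the y-axis gridline crossings are at y ∈ {0, 2}; one x-axis crossing is at x = 0.
(c) Matching integer coefficients to the picture gives p.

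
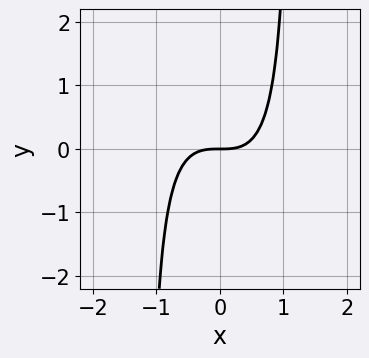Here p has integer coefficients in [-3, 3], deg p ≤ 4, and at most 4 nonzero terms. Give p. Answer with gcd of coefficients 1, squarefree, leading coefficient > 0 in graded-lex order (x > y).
3*x^3 + 2*x^2*y - 3*y

First, degree: a generic line meets the curve in up to 3 points, so deg p = 3.
Then, against the integer gridlines: it meets the x-axis at x = 0 (among the integer gridlines); one y-axis crossing is at y = 0.
Finally, these observations pin down the coefficients.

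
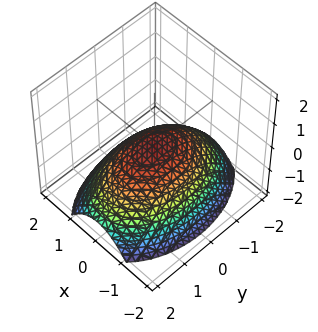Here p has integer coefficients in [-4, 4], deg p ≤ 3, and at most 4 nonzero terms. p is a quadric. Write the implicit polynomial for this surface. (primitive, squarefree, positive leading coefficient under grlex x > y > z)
2*x^2 + y^2 + 3*z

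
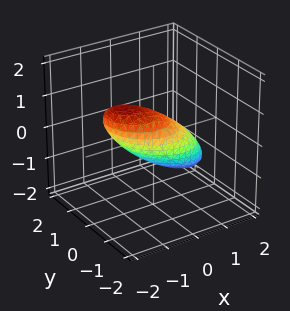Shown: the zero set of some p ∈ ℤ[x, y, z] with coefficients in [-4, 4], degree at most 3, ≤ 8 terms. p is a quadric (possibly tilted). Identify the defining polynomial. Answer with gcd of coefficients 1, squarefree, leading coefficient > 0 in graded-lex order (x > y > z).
First, degree: no degree-1 surface has this shape, so deg p = 2.
Then, against the integer gridlines: the x-axis gridline crossings are at x ∈ {-1, 1}; the y-axis gridline crossings are at y ∈ {-1, 1}.
Finally, fitting integer coefficients to these (and the overall shape) gives p.

2*x^2 + x*y + 3*x*z + 2*y^2 + 3*z^2 - 2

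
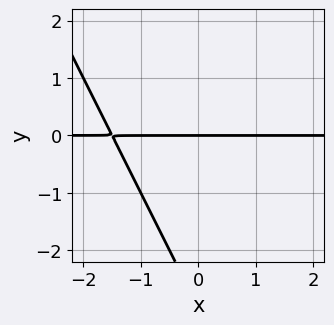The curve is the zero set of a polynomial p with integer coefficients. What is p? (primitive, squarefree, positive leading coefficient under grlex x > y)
2*x*y + y^2 + 3*y

1. Degree: a generic line meets the curve in up to 2 points, so deg p = 2.
2. Against the integer gridlines: every point of the x-axis in the box is on the curve; it crosses the y-axis at the gridline y = 0.
3. Fitting integer coefficients to these (and the overall shape) gives p.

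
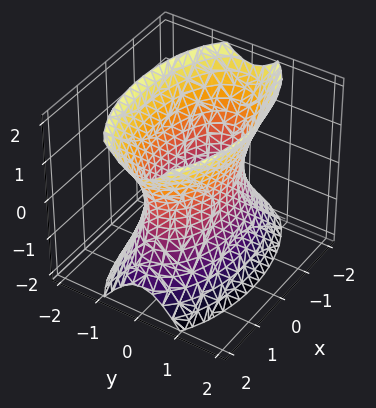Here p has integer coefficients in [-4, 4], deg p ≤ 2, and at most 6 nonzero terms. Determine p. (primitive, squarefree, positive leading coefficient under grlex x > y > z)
1. deg p = 2. One connected sheet with a waist; a quadric.
2. Symmetries: the x ↦ −x reflection is a symmetry, so x appears only in even powers; the z ↦ −z reflection is a symmetry, so z appears only in even powers; mirror symmetry y ↦ −y ⇒ only even powers of y.
3. Checking where it meets the axes: no z-intercept at any integer in the box.
4. These observations pin down the coefficients.

x^2 + 3*y^2 - z^2 - 2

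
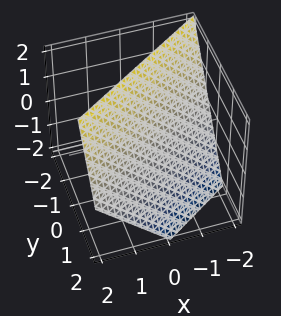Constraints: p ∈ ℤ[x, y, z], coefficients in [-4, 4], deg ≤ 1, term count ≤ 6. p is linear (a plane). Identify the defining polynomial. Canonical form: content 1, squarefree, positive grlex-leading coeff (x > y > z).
Degree: the surface is flat (a plane), so deg p = 1.
Observable constraints: one x-axis crossing is at x = -1; one z-axis crossing is at z = 1.
Putting this together gives p.

2*x - 3*y - 2*z + 2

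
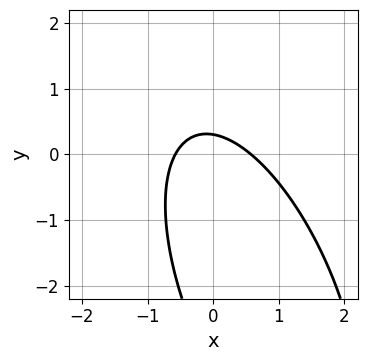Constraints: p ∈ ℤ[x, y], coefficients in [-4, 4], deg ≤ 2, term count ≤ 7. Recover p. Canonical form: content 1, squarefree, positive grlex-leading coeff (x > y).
3*x^2 + 2*x*y + y^2 + 3*y - 1

The degree is 2 — the shape is more complex than any degree-1 curve.
The integer polynomial consistent with all of this is the stated p.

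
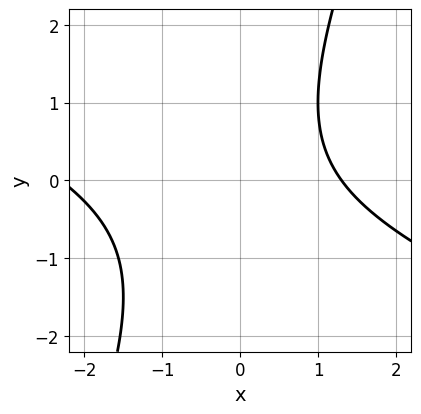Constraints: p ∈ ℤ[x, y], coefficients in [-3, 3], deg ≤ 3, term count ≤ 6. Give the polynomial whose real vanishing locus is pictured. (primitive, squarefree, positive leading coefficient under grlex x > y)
x^2 + 2*x*y - y^2 + x - 3

(a) deg p = 2.
(b) Checking where it meets the axes: no y-intercept at any integer in the box.
(c) Fitting integer coefficients to these (and the overall shape) gives p.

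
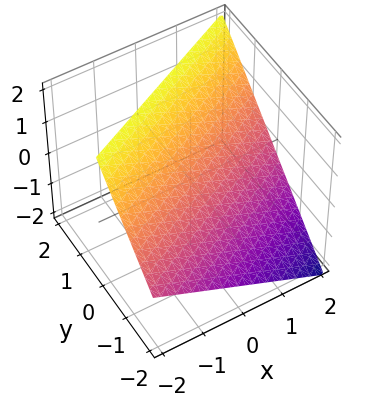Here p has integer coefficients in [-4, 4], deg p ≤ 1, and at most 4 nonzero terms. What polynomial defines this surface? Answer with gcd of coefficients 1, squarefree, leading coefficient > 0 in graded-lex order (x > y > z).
(a) The degree is 1 — every cross-section is a straight line — this is a plane.
(b) From the visible intercepts: one x-axis crossing is at x = 2; it meets the z-axis at z = 1 (among the integer gridlines).
(c) Matching integer coefficients to the picture gives p. Check: (0, -1, 0) on the y-axis lies on the surface, and p(0, -1, 0) = 0. ✓

x - 2*y + 2*z - 2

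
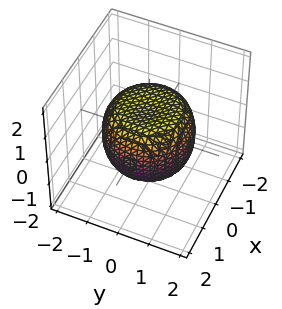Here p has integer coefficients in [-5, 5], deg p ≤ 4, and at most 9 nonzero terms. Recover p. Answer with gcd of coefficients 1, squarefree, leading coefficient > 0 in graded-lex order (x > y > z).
1. The degree is 4 — the shape is more complex than any degree-3 surface.
2. By symmetry, the surface is invariant under rotation about z: p = q(x² + y², z).
3. Reading off the gridlines: among the integer gridlines, it crosses the z-axis at z ∈ {-1, 1}; a circular section at z = -1 has radius exactly 1.
4. Assembling these constraints gives the stated polynomial.

2*x^4 + 4*x^2*y^2 + 2*y^4 - 2*x^2 - 2*y^2 + 3*z^2 - 3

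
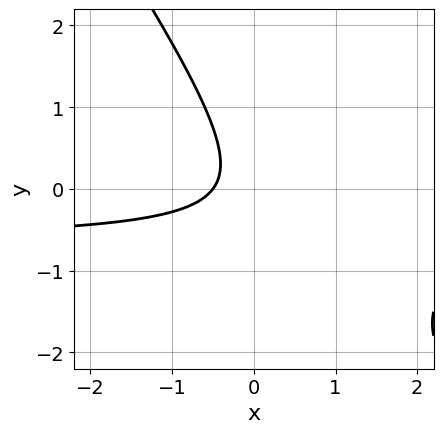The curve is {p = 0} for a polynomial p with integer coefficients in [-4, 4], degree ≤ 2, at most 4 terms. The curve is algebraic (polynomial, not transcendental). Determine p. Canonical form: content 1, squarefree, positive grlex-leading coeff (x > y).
1. deg p = 2. A generic line meets the curve in up to 2 points.
2. Against the integer gridlines: it misses every integer gridline on the y-axis.
3. These observations pin down the coefficients.

3*x*y + 2*y^2 + 2*x + 1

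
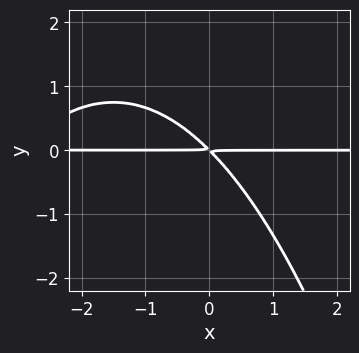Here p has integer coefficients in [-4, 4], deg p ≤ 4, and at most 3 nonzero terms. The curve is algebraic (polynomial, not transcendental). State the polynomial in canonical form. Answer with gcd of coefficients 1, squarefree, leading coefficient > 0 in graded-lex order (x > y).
x^2*y + 3*x*y + 3*y^2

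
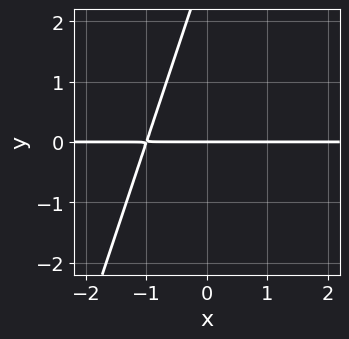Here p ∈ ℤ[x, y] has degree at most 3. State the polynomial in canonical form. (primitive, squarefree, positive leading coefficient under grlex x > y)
The degree is 2 — the shape is more complex than any degree-1 curve.
Checking where it meets the axes: every point of the x-axis in the box is on the curve; it crosses the y-axis at the gridline y = 0.
Fitting integer coefficients to these (and the overall shape) gives p.

3*x*y - y^2 + 3*y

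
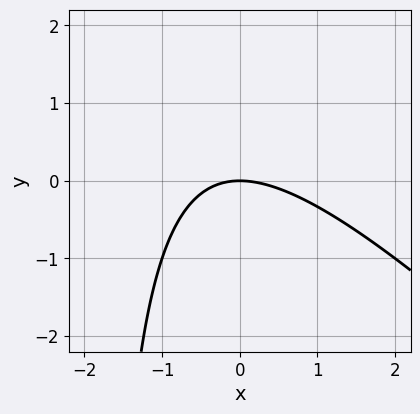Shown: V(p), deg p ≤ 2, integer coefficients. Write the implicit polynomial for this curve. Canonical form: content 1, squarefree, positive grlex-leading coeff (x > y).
1. The degree is 2 — the shape is more complex than any degree-1 curve.
2. From the visible intercepts: it crosses the y-axis at the gridline y = 0; it crosses the x-axis at the gridline x = 0.
3. These observations pin down the coefficients.

x^2 + x*y + 2*y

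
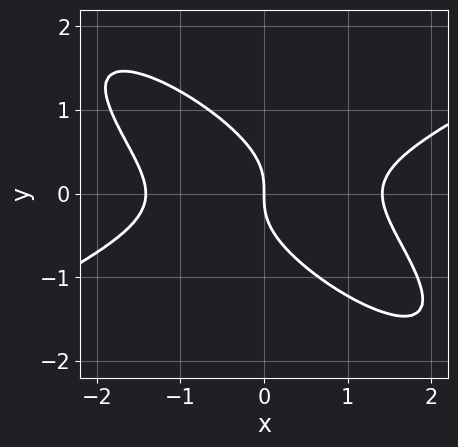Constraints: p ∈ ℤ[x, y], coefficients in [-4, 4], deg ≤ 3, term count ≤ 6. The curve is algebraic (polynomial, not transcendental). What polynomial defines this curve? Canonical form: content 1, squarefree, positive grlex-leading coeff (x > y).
1. Degree: the shape is more complex than any degree-2 curve, so deg p = 3.
2. Against the integer gridlines: it crosses the y-axis at the gridline y = 0; it meets the x-axis at x = 0 (among the integer gridlines).
3. The integer polynomial consistent with all of this is the stated p.

x^3 - 3*x*y^2 - 3*y^3 - 2*x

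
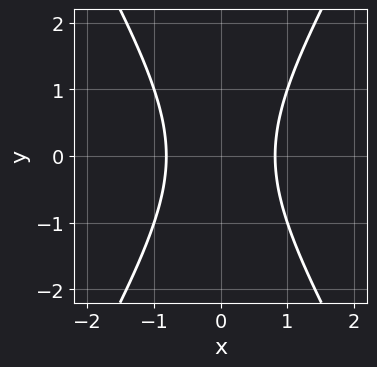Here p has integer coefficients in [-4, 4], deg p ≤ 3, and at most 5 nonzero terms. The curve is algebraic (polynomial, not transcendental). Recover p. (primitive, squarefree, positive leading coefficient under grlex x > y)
3*x^2 - y^2 - 2

(a) Degree: a generic line meets the curve in up to 2 points, so deg p = 2.
(b) Symmetries: mirror symmetry y ↦ −y ⇒ only even powers of y; mirror symmetry x ↦ −x ⇒ only even powers of x.
(c) From the visible intercepts: it misses every integer gridline on the y-axis.
(d) Putting this together gives p.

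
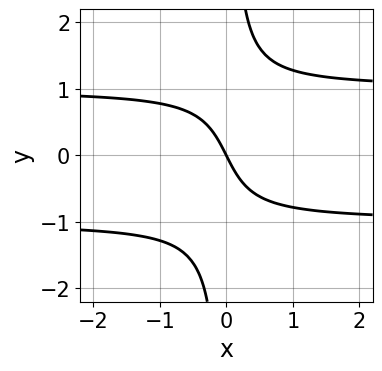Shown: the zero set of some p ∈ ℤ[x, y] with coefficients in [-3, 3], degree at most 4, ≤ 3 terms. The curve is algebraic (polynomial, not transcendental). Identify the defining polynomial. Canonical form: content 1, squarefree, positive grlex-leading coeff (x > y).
First, deg p = 3.
Next, from the axis intercepts and sections: it meets the x-axis at x = 0 (among the integer gridlines); it meets the y-axis at y = 0 (among the integer gridlines).
Finally, solving for integer coefficients yields p as stated.

2*x*y^2 - 2*x - y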